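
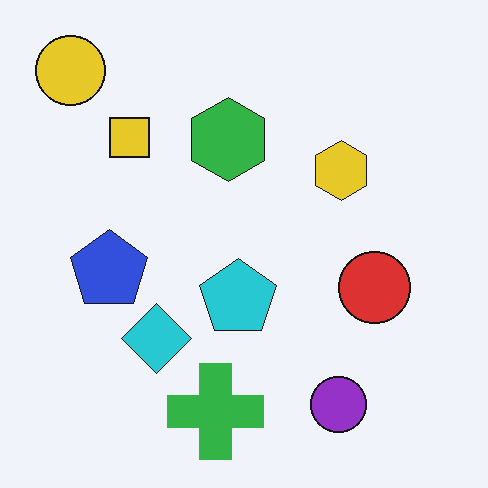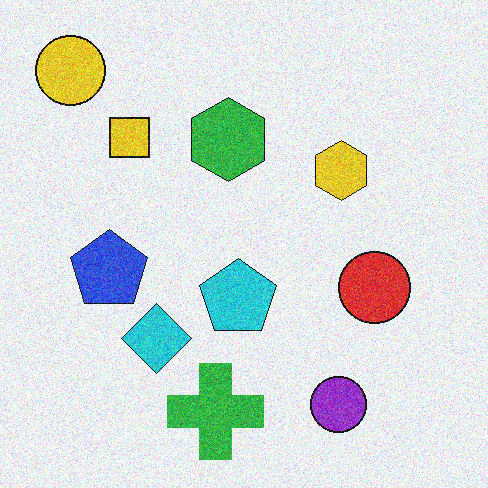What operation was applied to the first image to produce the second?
The image was degraded with visible gaussian noise.

Random speckle covers the whole image, including the flat background.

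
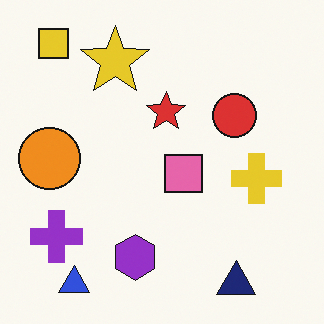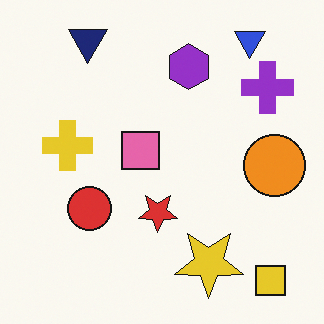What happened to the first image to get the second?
Rotated 180°.

The yellow square sits in the top-left of the first image and the bottom-right of the second — consistent with a whole-image 180° rotation.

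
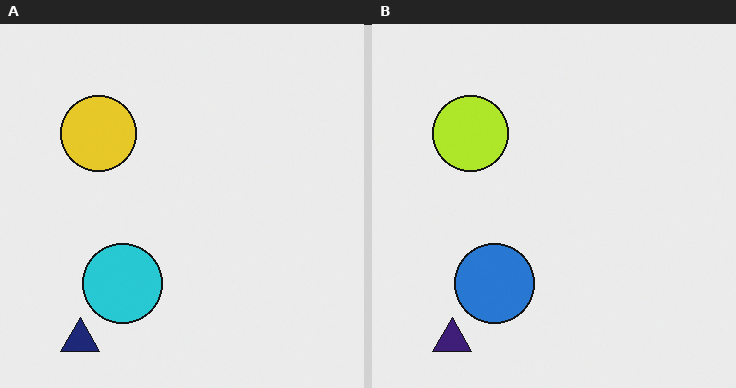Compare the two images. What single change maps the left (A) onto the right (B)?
The image was hue-shifted by a small amount.

Every shape's color has rotated by the same amount around the hue wheel — a uniform hue shift.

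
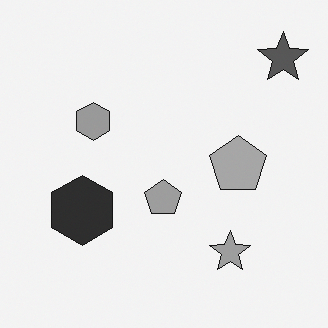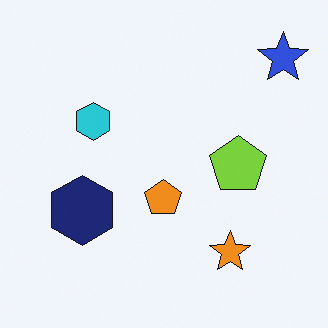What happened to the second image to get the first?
It was converted to grayscale.

All color is removed — every shape is now a shade of grey.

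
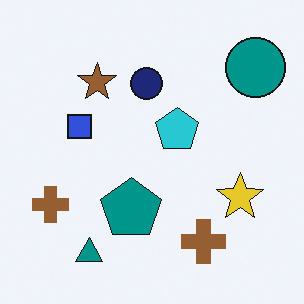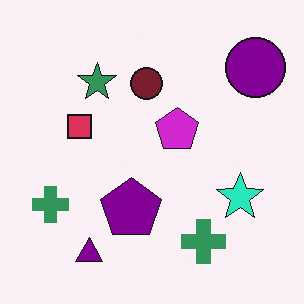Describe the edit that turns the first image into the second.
The second image is the first hue-shifted noticeably.

Every shape's color has rotated by the same amount around the hue wheel — a uniform hue shift.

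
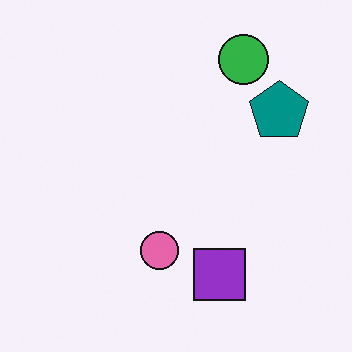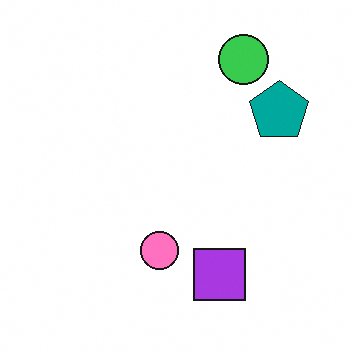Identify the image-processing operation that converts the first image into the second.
Brightened a little.

Every pixel — background and shapes alike — is uniformly brightened.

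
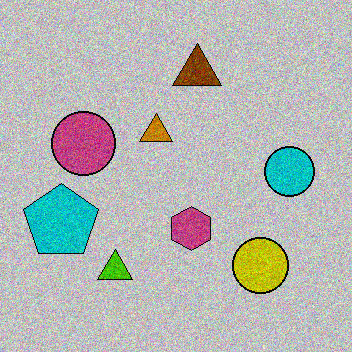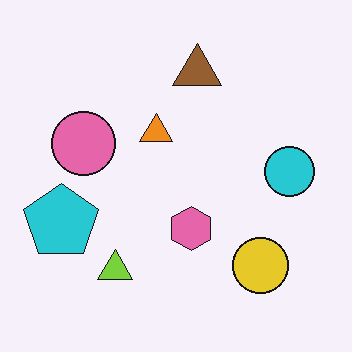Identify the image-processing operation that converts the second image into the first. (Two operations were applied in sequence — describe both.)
It was aggressively posterized, then degraded with visible gaussian noise.

Each flat color has snapped to a coarser quantized level — most visibly, the near-white background has dropped to a flat grey. Random speckle covers the whole image, including the flat background.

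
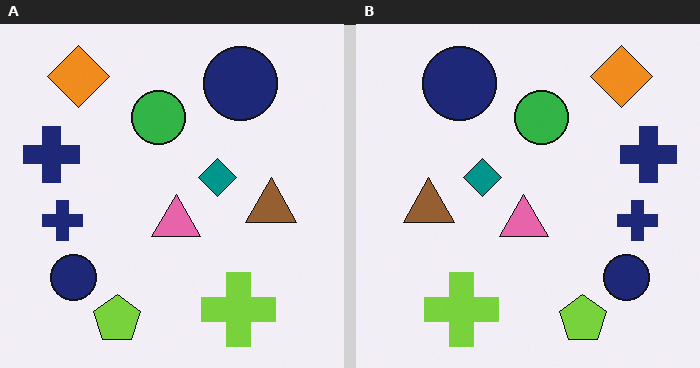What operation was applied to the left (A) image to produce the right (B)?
This is the original image flipped horizontally (left ↔ right).

The brown triangle is in the right of the left (A) image and the left of the right (B) — shapes on opposite sides of the vertical midline have swapped in a mirror flip.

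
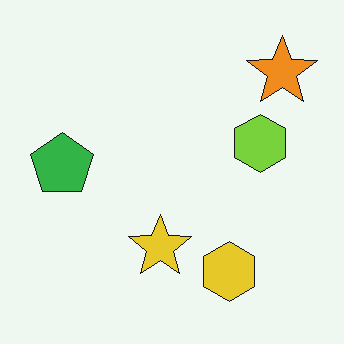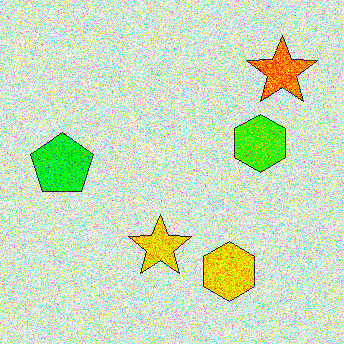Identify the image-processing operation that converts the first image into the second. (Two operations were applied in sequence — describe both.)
This is the original image degraded with strong gaussian noise, then made much more vivid (saturation change).

Random speckle covers the whole image, including the flat background. All colors are more vivid — a global saturation change.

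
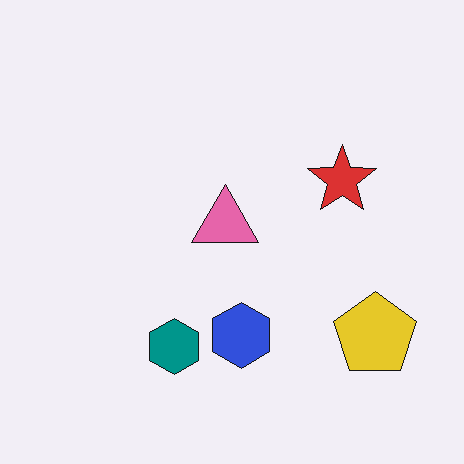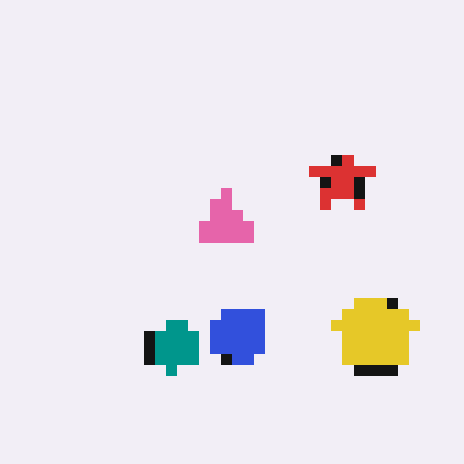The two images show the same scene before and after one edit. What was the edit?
The transformation is: coarsely pixelated.

Shapes are reduced to large square blocks; fine edges and outlines are lost — a downscale-then-upscale (mosaic) effect.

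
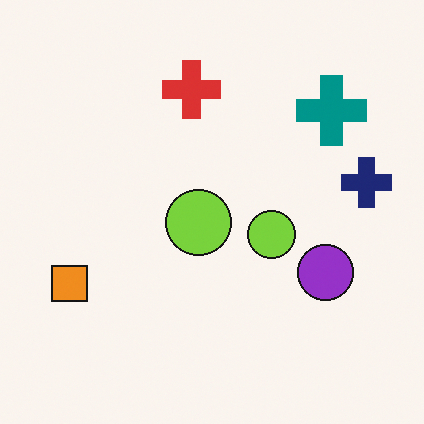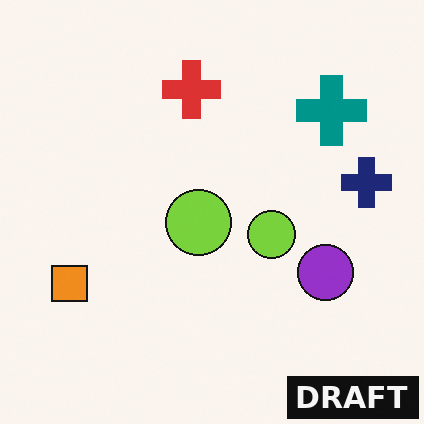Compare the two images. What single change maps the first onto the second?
The second image is the first watermarked with the text "DRAFT" in the lower-right corner.

A dark label reading "DRAFT" appears in the lower-right corner.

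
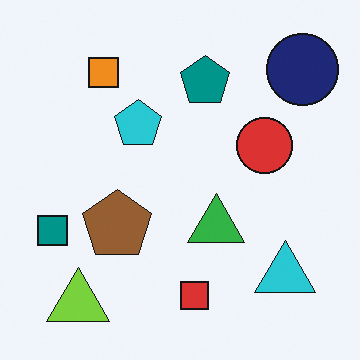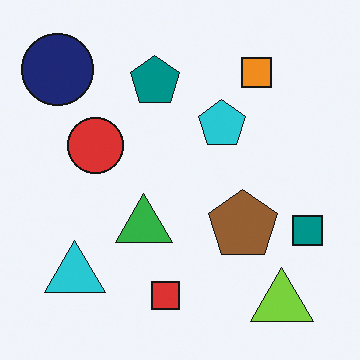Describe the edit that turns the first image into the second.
The image was flipped horizontally (left ↔ right).

The teal square is in the left of the first image and the right of the second — shapes on opposite sides of the vertical midline have swapped in a mirror flip.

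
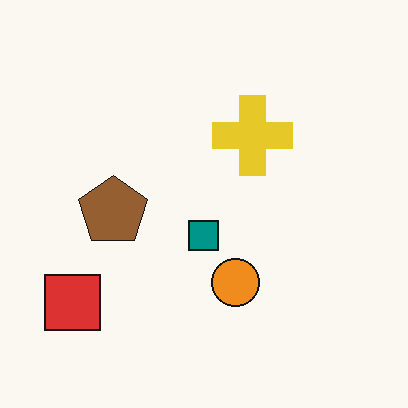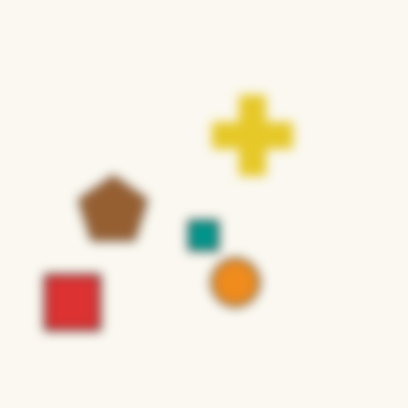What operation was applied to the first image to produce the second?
This is the original image heavily blurred.

Shape edges and outlines are uniformly softened across the whole image.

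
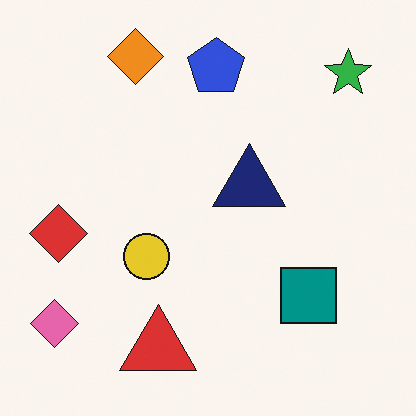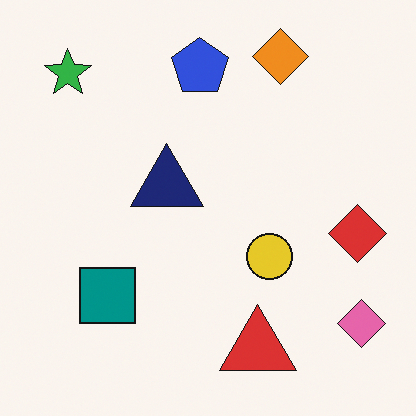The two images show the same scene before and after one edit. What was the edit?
Flipped horizontally (left ↔ right).

The pink diamond is in the bottom-left of the first image and the bottom-right of the second — shapes on opposite sides of the vertical midline have swapped in a mirror flip.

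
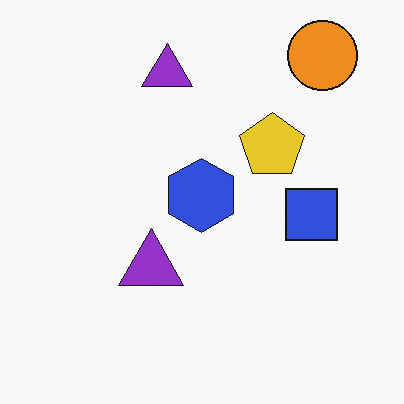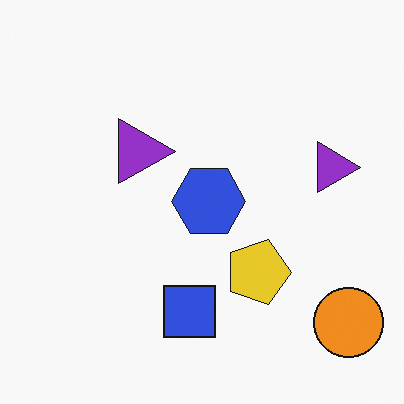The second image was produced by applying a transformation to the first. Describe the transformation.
The second image is the first rotated 90° clockwise.

The orange circle sits in the top-right of the first image and the bottom-right of the second — consistent with a whole-image 90° clockwise rotation.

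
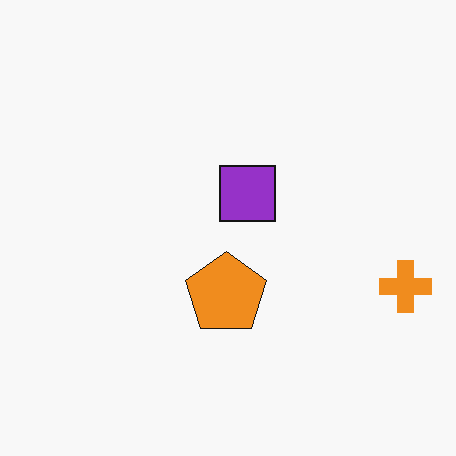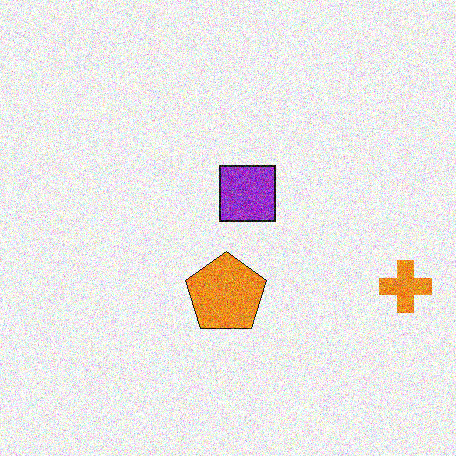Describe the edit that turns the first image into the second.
Degraded with heavy additive noise.

Random speckle covers the whole image, including the flat background.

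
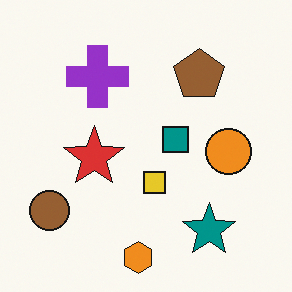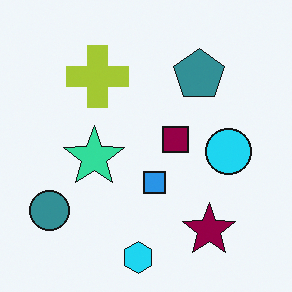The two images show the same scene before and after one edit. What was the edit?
The image was hue-shifted through roughly half the color wheel.

Every shape's color has rotated by the same amount around the hue wheel — a uniform hue shift.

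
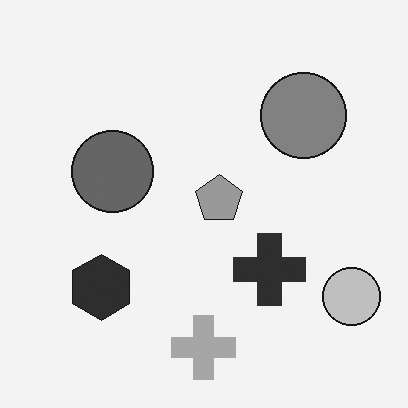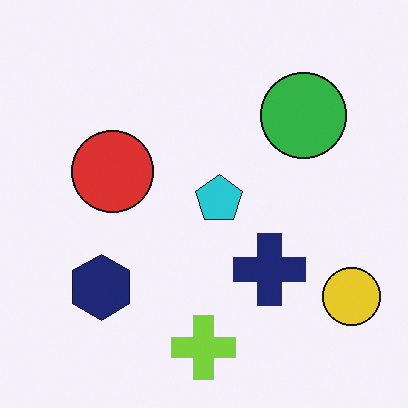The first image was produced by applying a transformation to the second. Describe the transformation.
The image was converted to grayscale.

All color is removed — every shape is now a shade of grey.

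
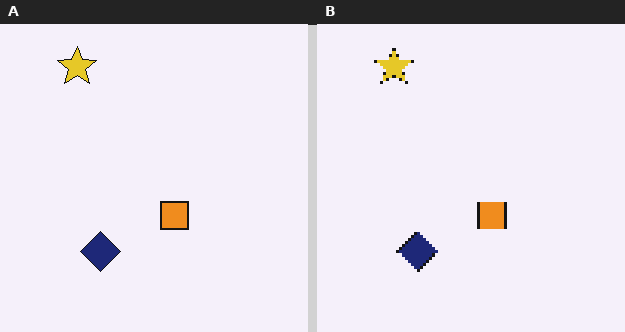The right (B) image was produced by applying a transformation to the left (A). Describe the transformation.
The transformation is: mildly pixelated.

Shapes are reduced to large square blocks; fine edges and outlines are lost — a downscale-then-upscale (mosaic) effect.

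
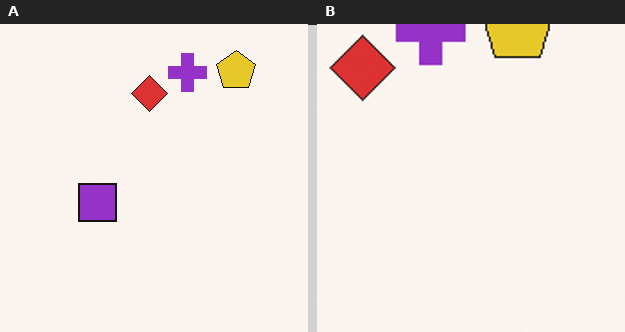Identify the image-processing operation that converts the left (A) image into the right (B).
Cropped to a noticeably smaller region and rescaled.

The visible shapes are larger and the field of view is narrower; shapes near the original edges may be partly or wholly outside the frame — a crop-and-rescale.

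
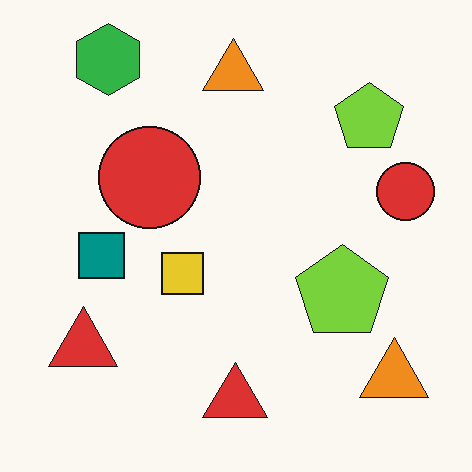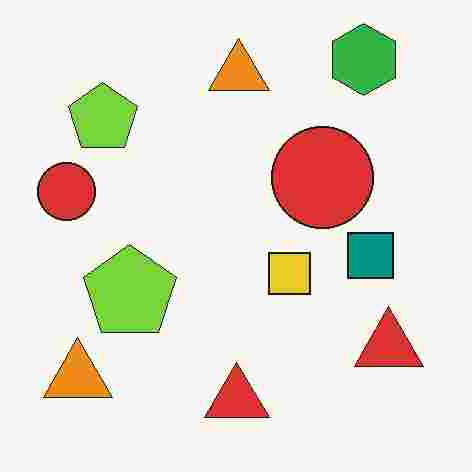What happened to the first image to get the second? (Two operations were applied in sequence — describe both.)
It was heavily JPEG-compressed with obvious blocking artifacts, then flipped horizontally (left ↔ right).

Blocky 8×8 compression artifacts appear around shape edges and the flat background shows ringing — characteristic JPEG degradation. The teal square is in the left of the first image and the right of the second — shapes on opposite sides of the vertical midline have swapped in a mirror flip.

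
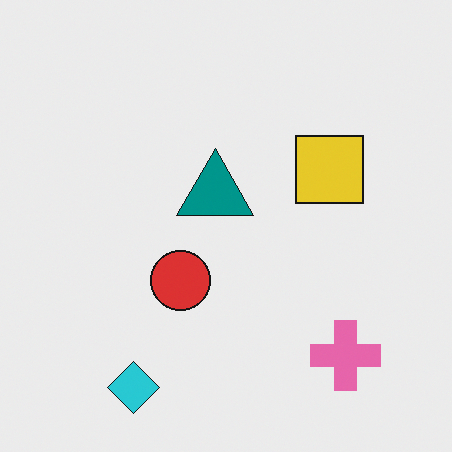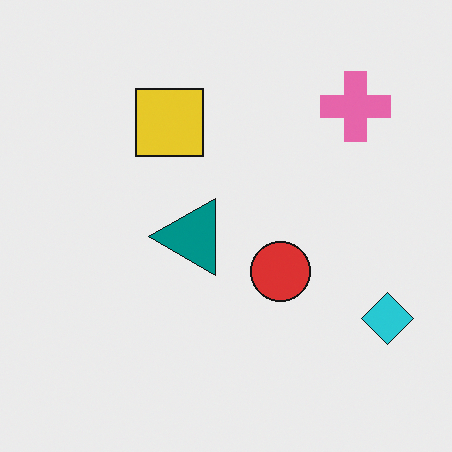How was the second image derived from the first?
The second image is the first rotated 90° counter-clockwise.

The cyan diamond sits in the bottom-left of the first image and the bottom-right of the second — consistent with a whole-image 90° counter-clockwise rotation.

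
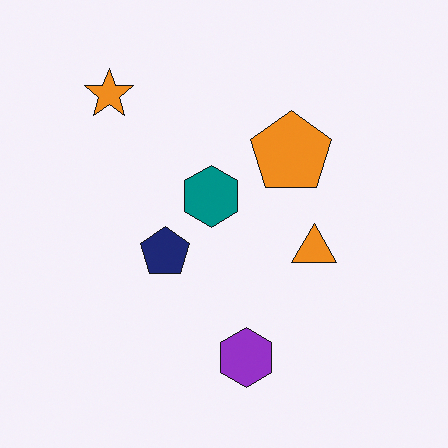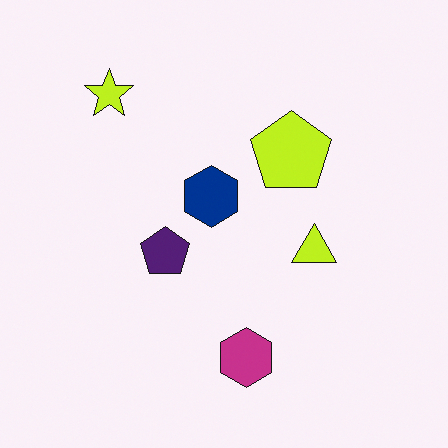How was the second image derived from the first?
The second image is the first hue-shifted slightly.

Every shape's color has rotated by the same amount around the hue wheel — a uniform hue shift.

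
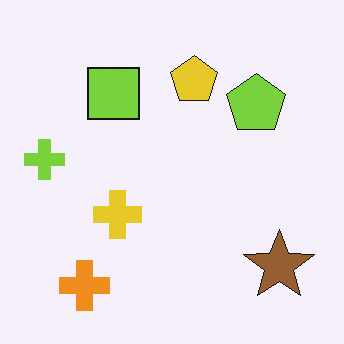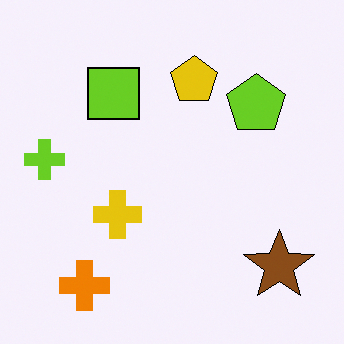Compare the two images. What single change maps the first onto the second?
The second image is the first given slightly increased contrast.

Tones are pushed away from mid-grey across the whole image — a global contrast change.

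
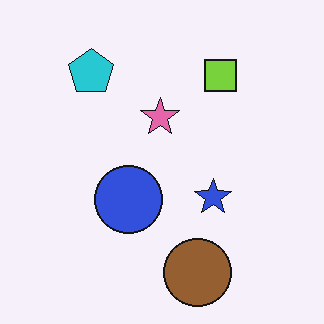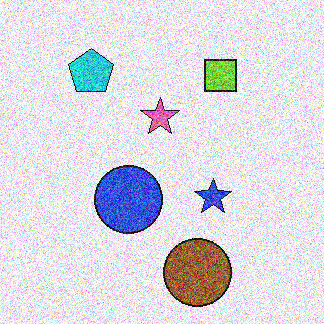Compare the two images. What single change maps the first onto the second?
The second image is the first degraded with a thick layer of grain.

Random speckle covers the whole image, including the flat background.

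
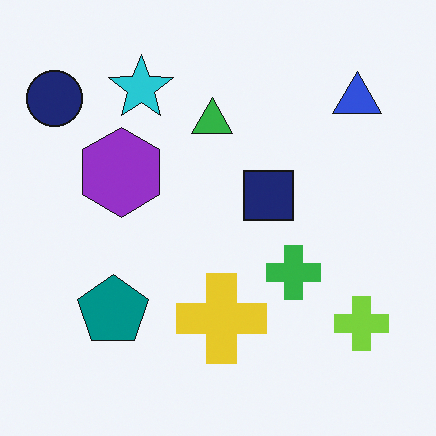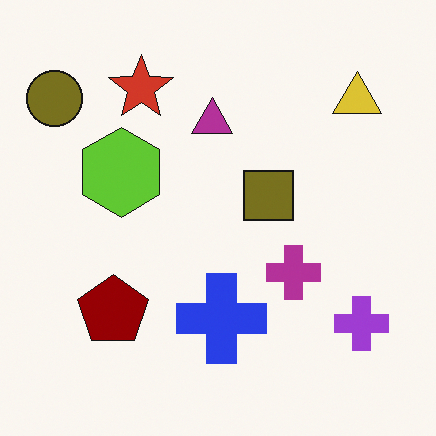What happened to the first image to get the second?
The image was hue-shifted through roughly half the color wheel.

Every shape's color has rotated by the same amount around the hue wheel — a uniform hue shift.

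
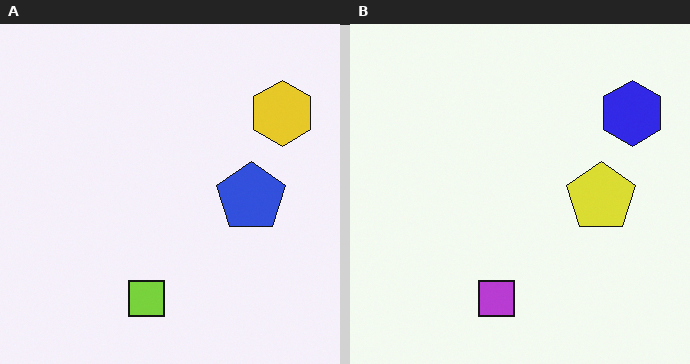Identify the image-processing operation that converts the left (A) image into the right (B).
The right (B) image is the left (A) hue-shifted through roughly half the color wheel.

Every shape's color has rotated by the same amount around the hue wheel — a uniform hue shift.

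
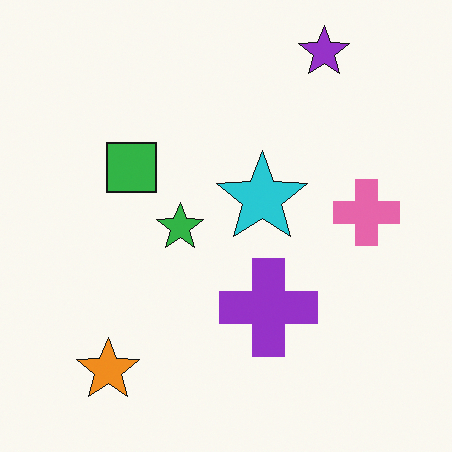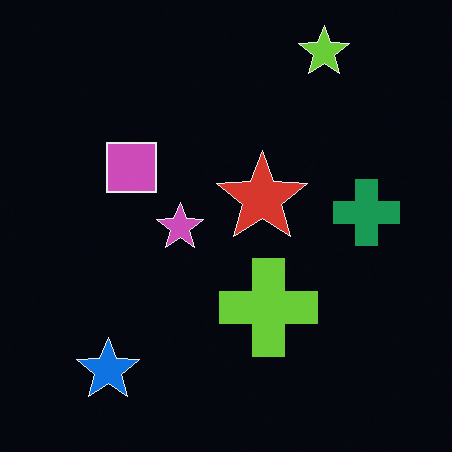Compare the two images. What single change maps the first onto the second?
It was color-inverted (negative).

The light background has become dark and every shape's color is its complement — a photographic negative.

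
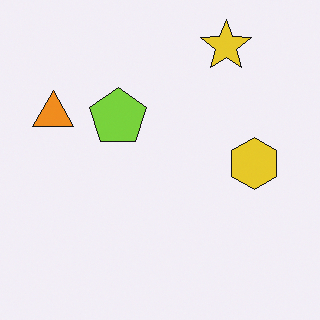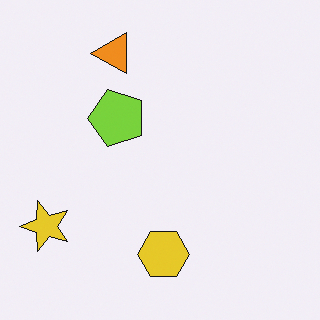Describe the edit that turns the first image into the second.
It was transposed (reflected across the top-left ↔ bottom-right diagonal).

Shapes have swapped their row and column positions — what was in the top-right is now in the bottom-left — a diagonal reflection.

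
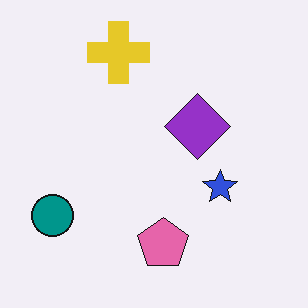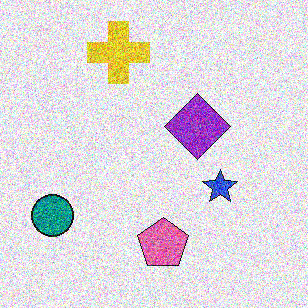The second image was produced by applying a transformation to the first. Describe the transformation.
The transformation is: degraded with strong gaussian noise.

Random speckle covers the whole image, including the flat background.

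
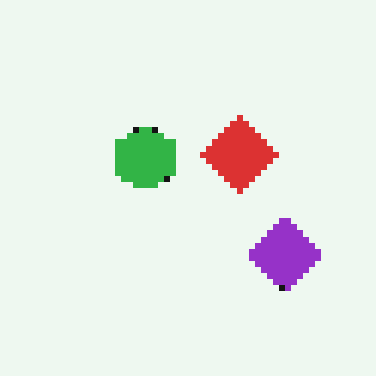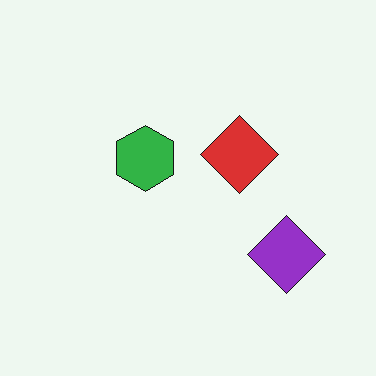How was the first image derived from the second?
The transformation is: pixelated into visible square blocks.

Shapes are reduced to large square blocks; fine edges and outlines are lost — a downscale-then-upscale (mosaic) effect.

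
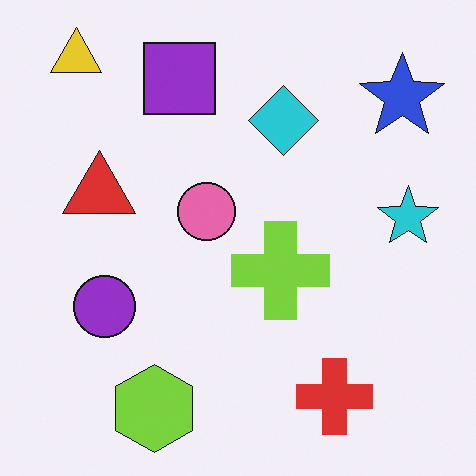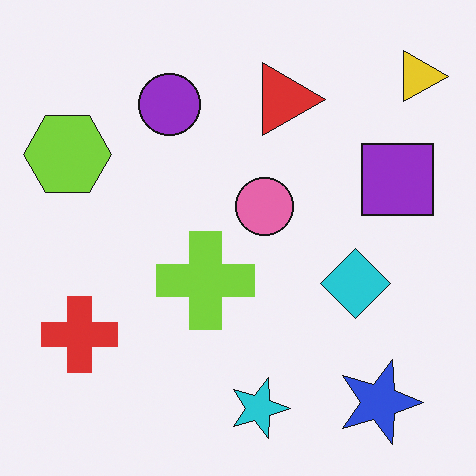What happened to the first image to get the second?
The second image is the first rotated 90° clockwise.

The yellow triangle sits in the top-left of the first image and the top-right of the second — consistent with a whole-image 90° clockwise rotation.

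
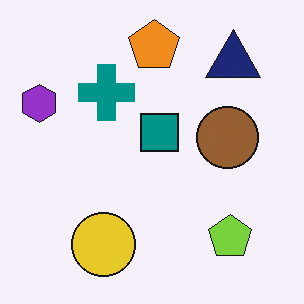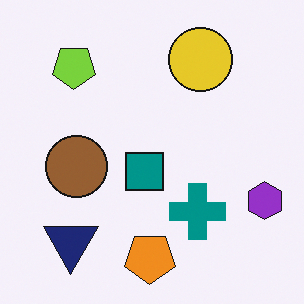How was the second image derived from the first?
The transformation is: rotated 180°.

The purple hexagon sits in the left of the first image and the right of the second — consistent with a whole-image 180° rotation.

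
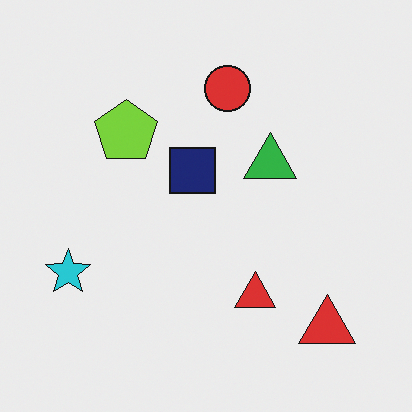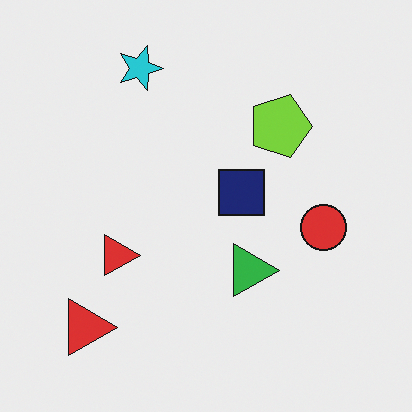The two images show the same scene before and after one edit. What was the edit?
The image was rotated 90° clockwise.

The cyan star sits in the left of the first image and the top of the second — consistent with a whole-image 90° clockwise rotation.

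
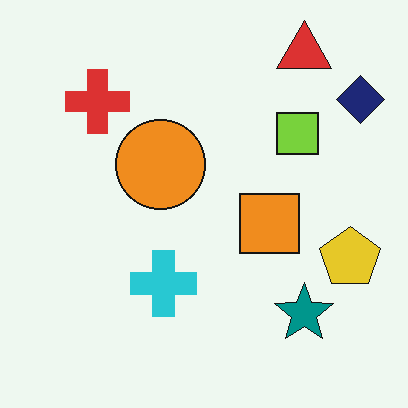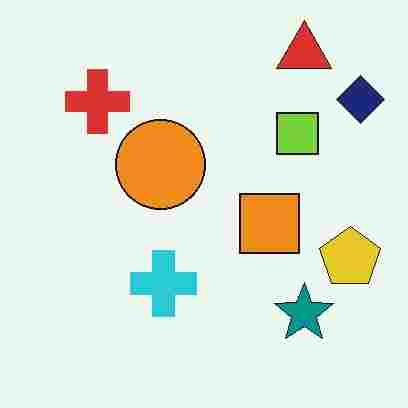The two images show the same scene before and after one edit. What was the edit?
The second image is the first heavily JPEG-compressed with obvious blocking artifacts.

Blocky 8×8 compression artifacts appear around shape edges and the flat background shows ringing — characteristic JPEG degradation.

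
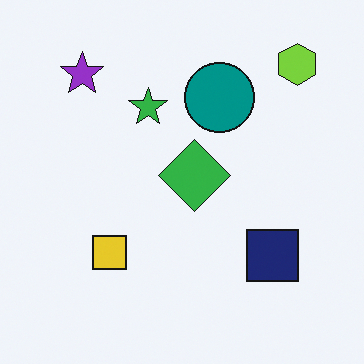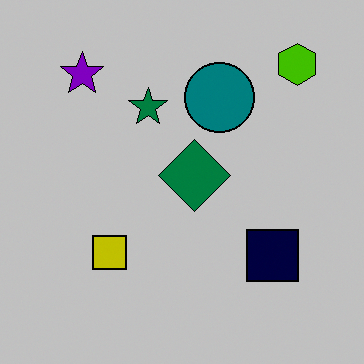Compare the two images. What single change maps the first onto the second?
It was heavily posterized to just a handful of flat colors.

Each flat color has snapped to a coarser quantized level — most visibly, the near-white background has dropped to a flat grey.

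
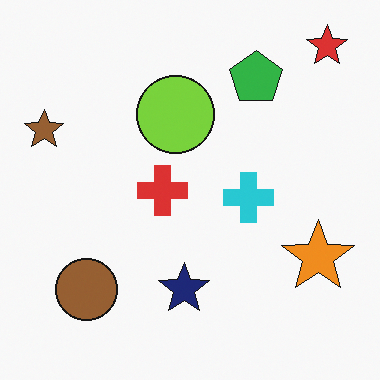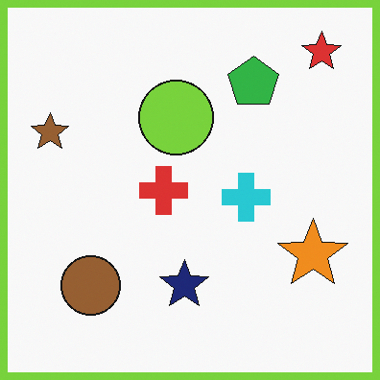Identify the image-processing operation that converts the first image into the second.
It was framed with a lime border.

A solid lime frame runs around the edge of the second image, with the content slightly shrunk inside it.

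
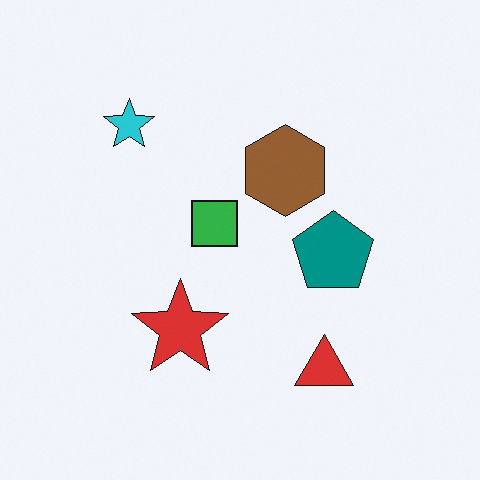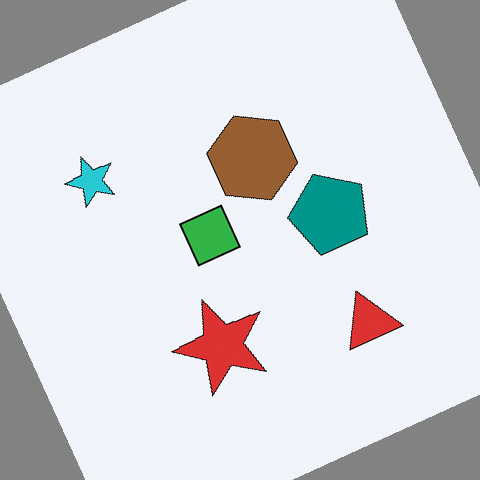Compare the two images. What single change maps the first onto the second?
This is the original image rotated counter-clockwise by a clearly visible amount.

Every shape is tilted by the same angle and the image corners show triangular fill wedges — a whole-image rotation by a non-right angle.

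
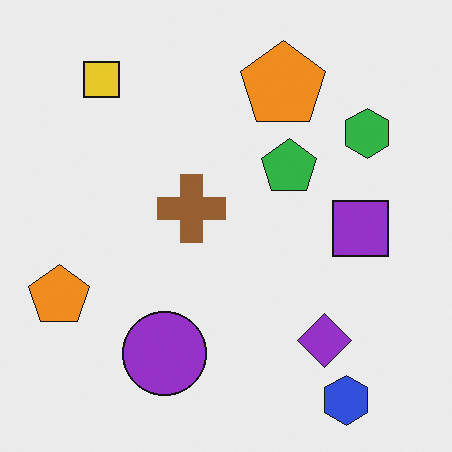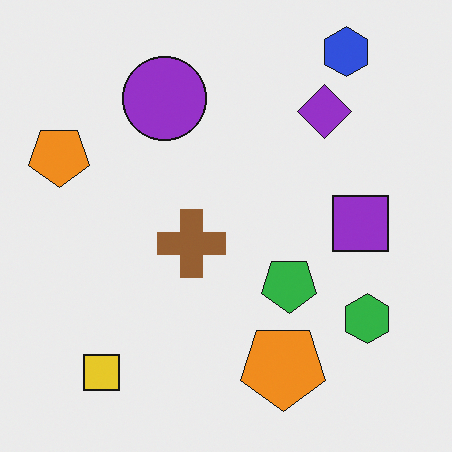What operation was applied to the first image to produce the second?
It was flipped vertically (top ↔ bottom).

The blue hexagon is in the bottom-right of the first image and the top-right of the second — shapes on opposite sides of the horizontal midline have swapped in a mirror flip.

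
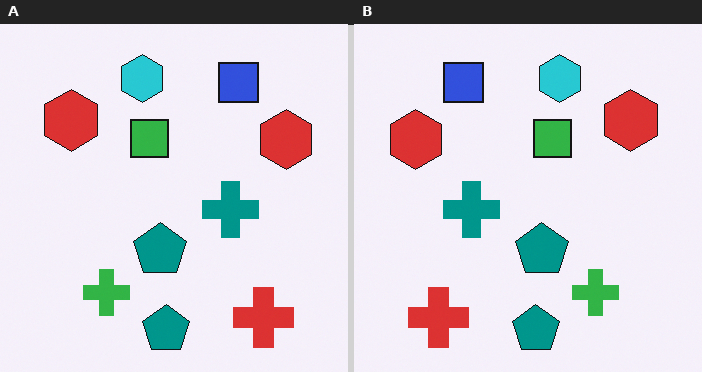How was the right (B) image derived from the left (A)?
The transformation is: flipped horizontally (left ↔ right).

The red cross is in the bottom-right of the left (A) image and the bottom-left of the right (B) — shapes on opposite sides of the vertical midline have swapped in a mirror flip.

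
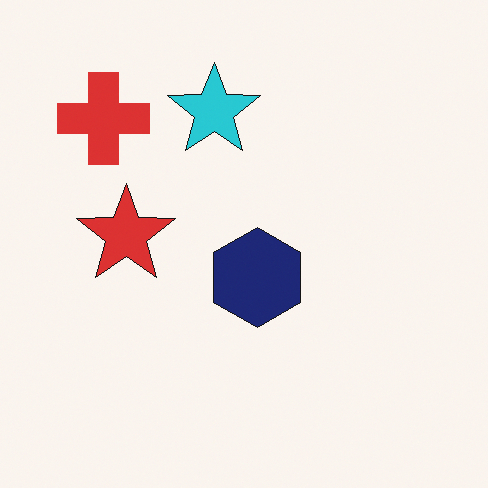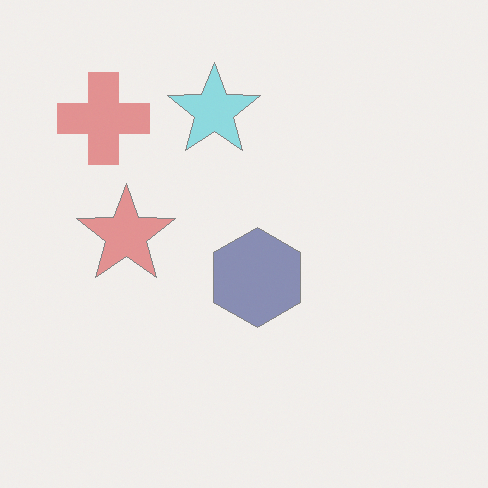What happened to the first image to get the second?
It was washed out (contrast reduced).

Tones are pushed toward mid-grey across the whole image — a global contrast change.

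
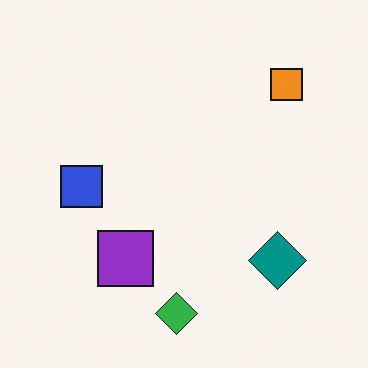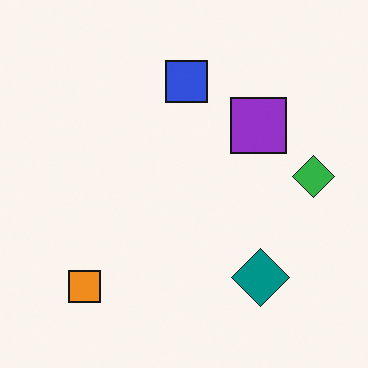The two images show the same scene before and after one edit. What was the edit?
The second image is the first transposed (reflected across the top-left ↔ bottom-right diagonal).

Shapes have swapped their row and column positions — what was in the top-right is now in the bottom-left — a diagonal reflection.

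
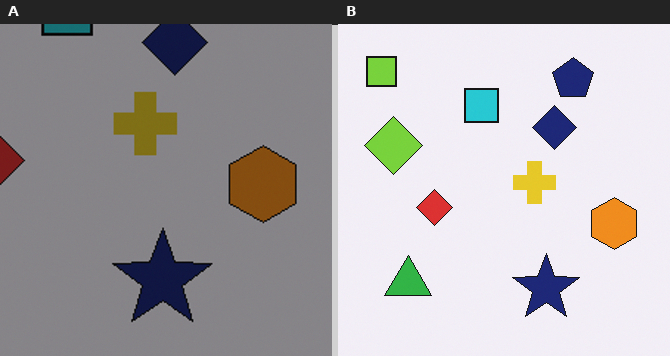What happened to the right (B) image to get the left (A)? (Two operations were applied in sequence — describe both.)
Noticeably darkened, then cropped slightly and scaled back up.

Every pixel — background and shapes alike — is uniformly darkened. The visible shapes are larger and the field of view is narrower; shapes near the original edges may be partly or wholly outside the frame — a crop-and-rescale.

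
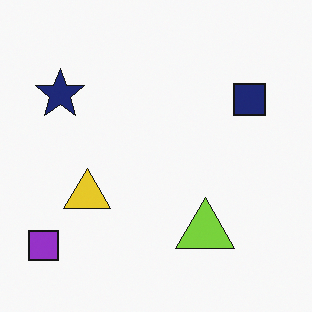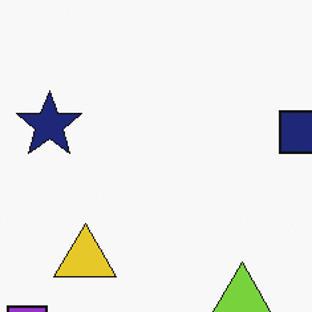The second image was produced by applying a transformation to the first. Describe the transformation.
Cropped to a modestly smaller region and rescaled.

The visible shapes are larger and the field of view is narrower; shapes near the original edges may be partly or wholly outside the frame — a crop-and-rescale.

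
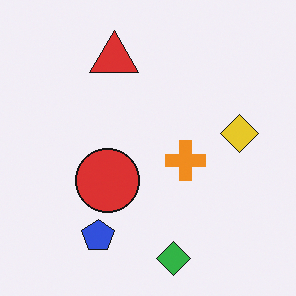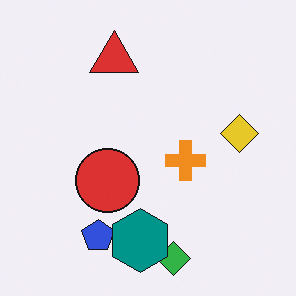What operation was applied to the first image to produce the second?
The second image is the first overlaid with an additional teal hexagon.

A teal hexagon appears in the second image that is absent from the first.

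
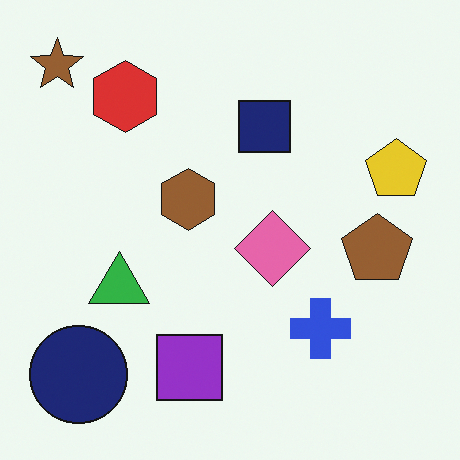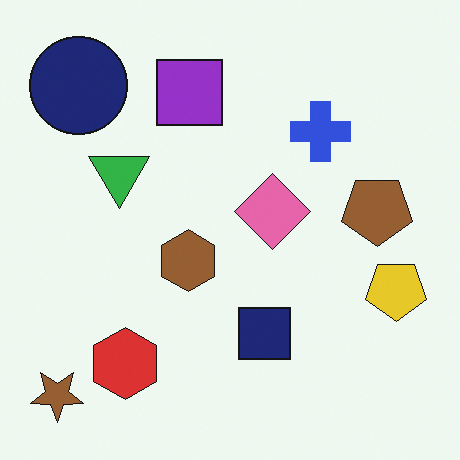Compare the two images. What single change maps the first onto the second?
It was flipped vertically (top ↔ bottom).

The brown star is in the top-left of the first image and the bottom-left of the second — shapes on opposite sides of the horizontal midline have swapped in a mirror flip.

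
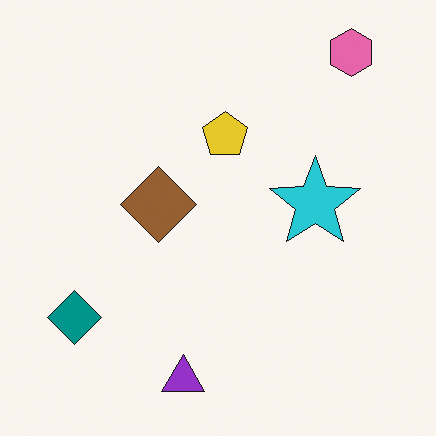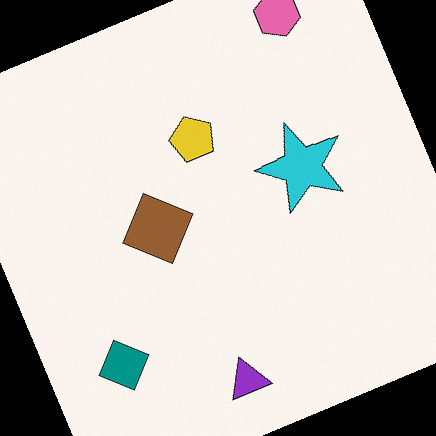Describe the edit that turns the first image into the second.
It was rotated counter-clockwise by a moderate amount.

Every shape is tilted by the same angle and the image corners show triangular fill wedges — a whole-image rotation by a non-right angle.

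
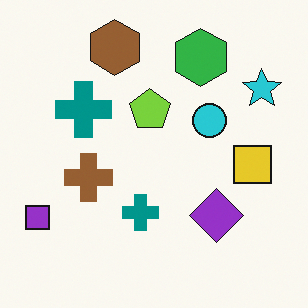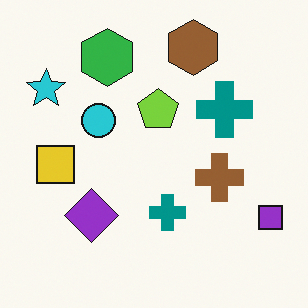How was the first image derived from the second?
This is the original image flipped horizontally (left ↔ right).

The purple square is in the bottom-right of the second image and the bottom-left of the first — shapes on opposite sides of the vertical midline have swapped in a mirror flip.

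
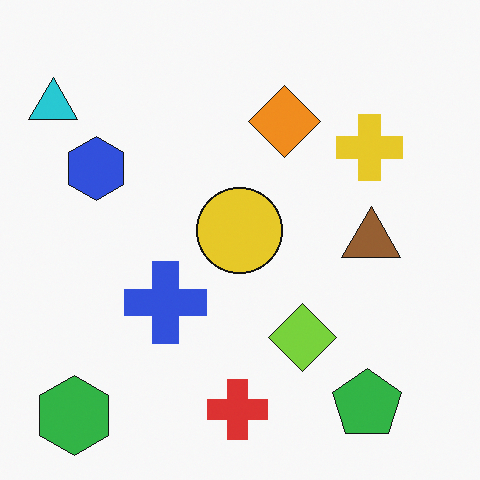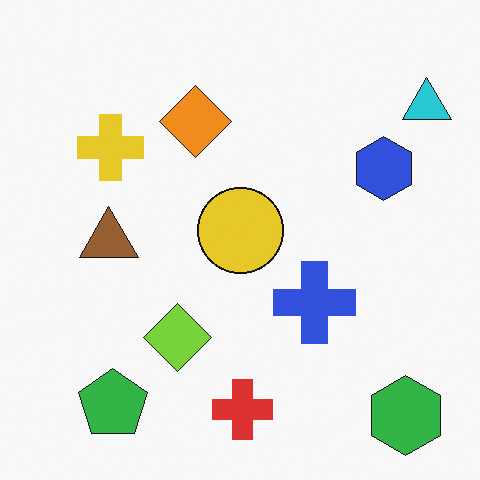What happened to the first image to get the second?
Flipped horizontally (left ↔ right).

The cyan triangle is in the top-left of the first image and the top-right of the second — shapes on opposite sides of the vertical midline have swapped in a mirror flip.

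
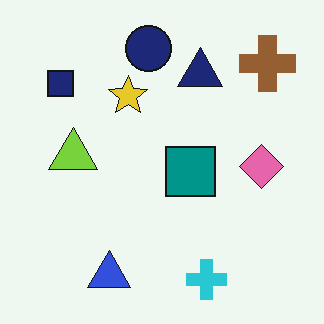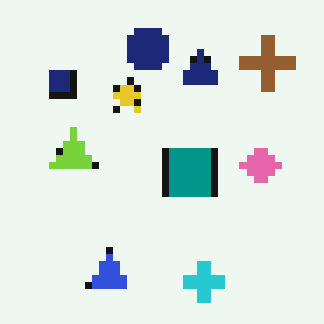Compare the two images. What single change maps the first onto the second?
Pixelated into visible square blocks.

Shapes are reduced to large square blocks; fine edges and outlines are lost — a downscale-then-upscale (mosaic) effect.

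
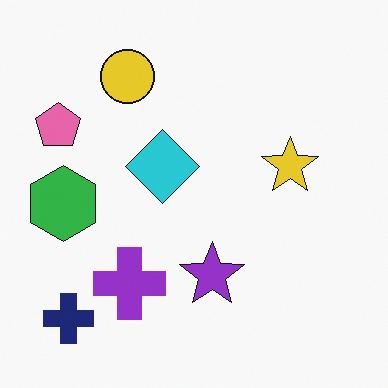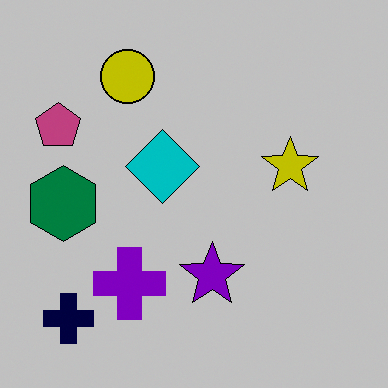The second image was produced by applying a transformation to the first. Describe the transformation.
The image was heavily posterized to just a handful of flat colors.

Each flat color has snapped to a coarser quantized level — most visibly, the near-white background has dropped to a flat grey.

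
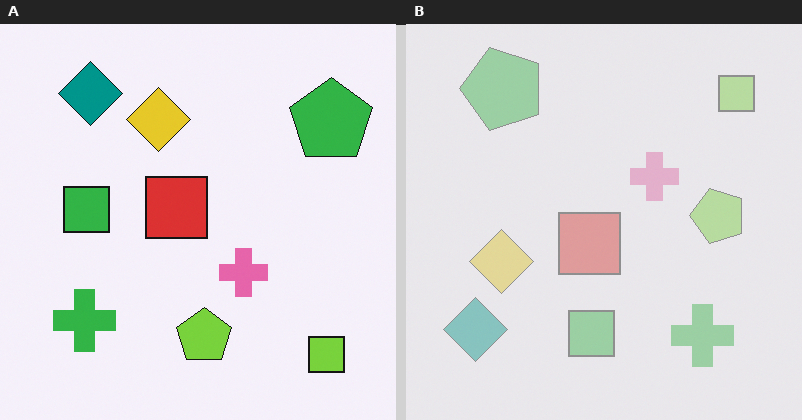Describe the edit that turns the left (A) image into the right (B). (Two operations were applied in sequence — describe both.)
It was washed out (contrast reduced), then rotated 90° counter-clockwise.

Tones are pushed toward mid-grey across the whole image — a global contrast change. The lime square sits in the bottom-right of the left (A) image and the top-right of the right (B) — consistent with a whole-image 90° counter-clockwise rotation.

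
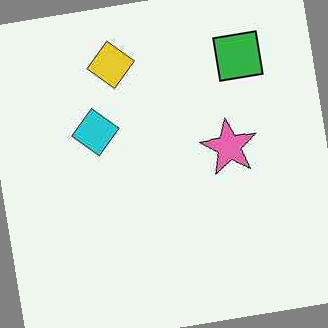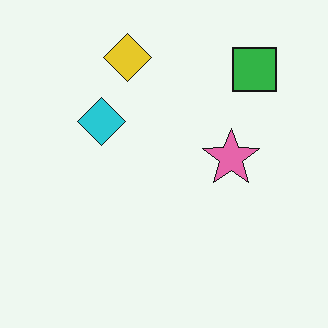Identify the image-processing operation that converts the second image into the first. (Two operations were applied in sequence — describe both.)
The transformation is: given moderate JPEG compression, then rotated counter-clockwise by a few degrees.

Blocky 8×8 compression artifacts appear around shape edges and the flat background shows ringing — characteristic JPEG degradation. Every shape is tilted by the same angle and the image corners show triangular fill wedges — a whole-image rotation by a non-right angle.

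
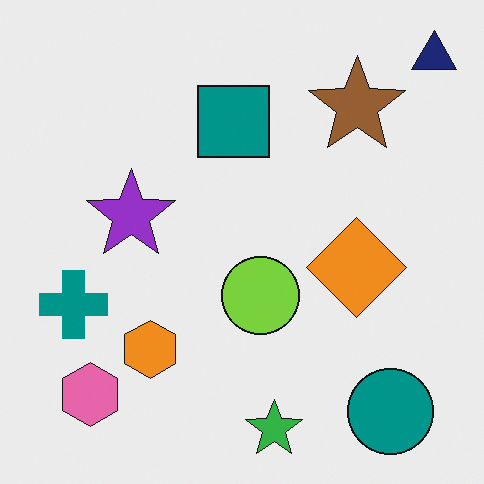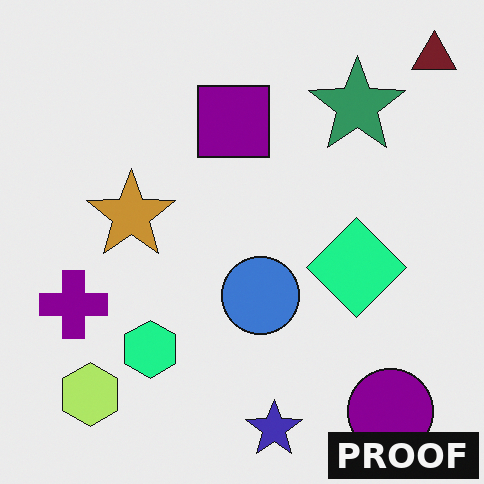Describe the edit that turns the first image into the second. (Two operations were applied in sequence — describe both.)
It was hue-shifted through roughly a third of the color wheel, then watermarked with the text "PROOF" in the lower-right corner.

Every shape's color has rotated by the same amount around the hue wheel — a uniform hue shift. A dark label reading "PROOF" appears in the lower-right corner.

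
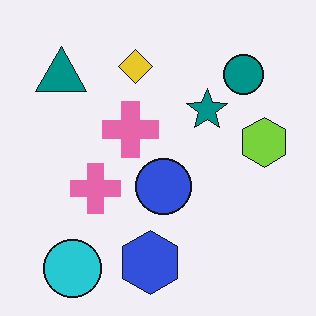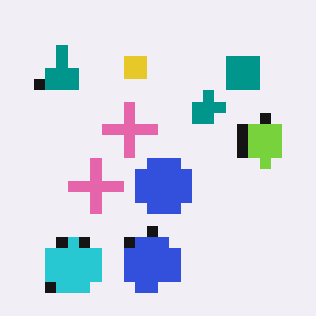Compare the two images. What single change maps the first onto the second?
It was coarsely pixelated.

Shapes are reduced to large square blocks; fine edges and outlines are lost — a downscale-then-upscale (mosaic) effect.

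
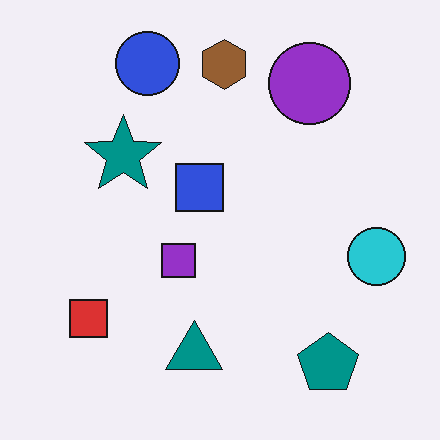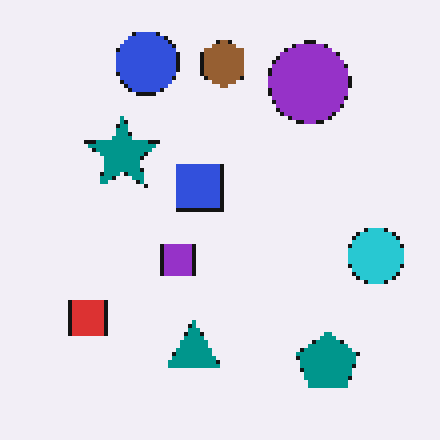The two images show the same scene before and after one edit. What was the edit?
The transformation is: mildly pixelated.

Shapes are reduced to large square blocks; fine edges and outlines are lost — a downscale-then-upscale (mosaic) effect.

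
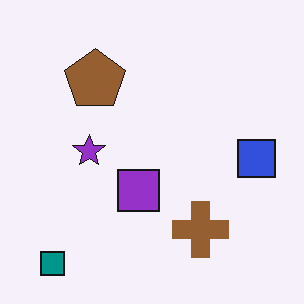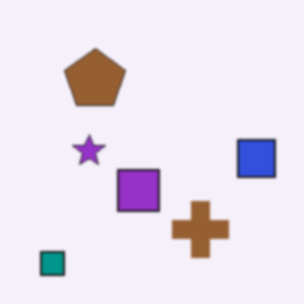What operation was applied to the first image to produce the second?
The image was slightly softened.

Shape edges and outlines are uniformly softened across the whole image.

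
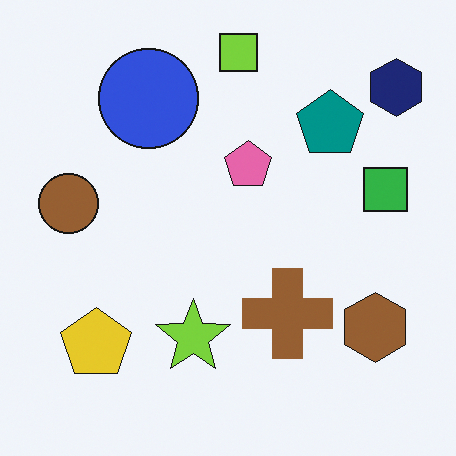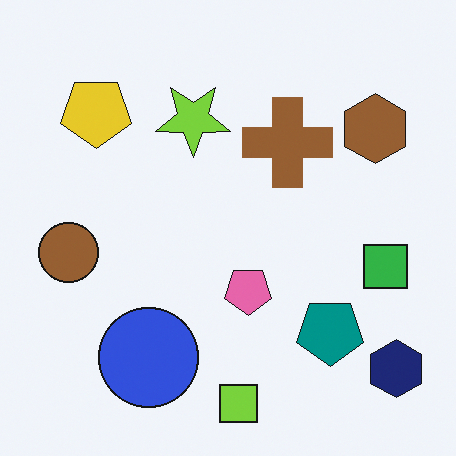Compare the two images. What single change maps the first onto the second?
Flipped vertically (top ↔ bottom).

The lime square is in the top of the first image and the bottom of the second — shapes on opposite sides of the horizontal midline have swapped in a mirror flip.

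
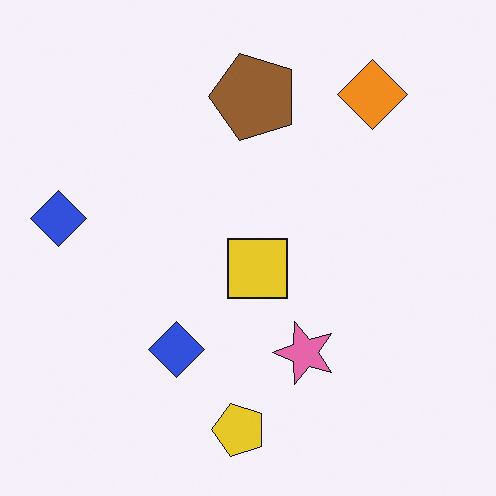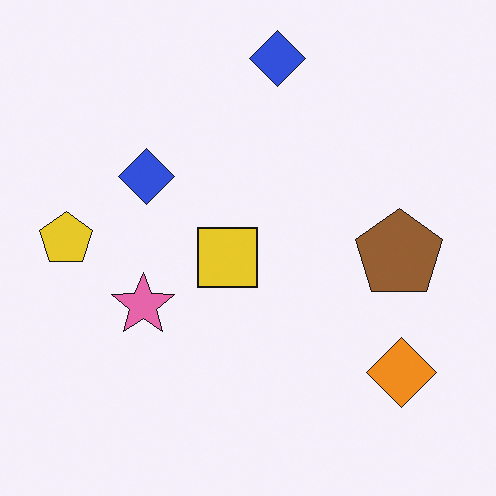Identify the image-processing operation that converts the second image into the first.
This is the original image rotated 90° counter-clockwise.

The orange diamond sits in the bottom-right of the second image and the top-right of the first — consistent with a whole-image 90° counter-clockwise rotation.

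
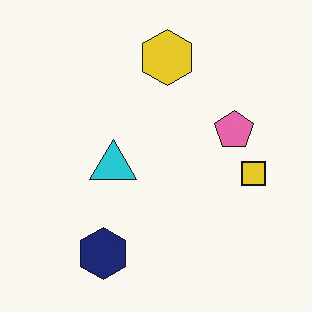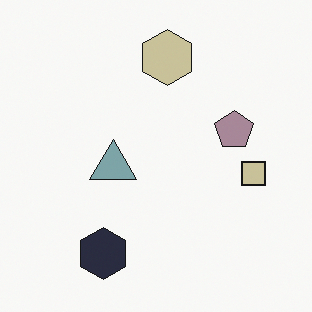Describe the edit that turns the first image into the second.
This is the original image heavily desaturated.

All colors are more muted and greyish — a global saturation change.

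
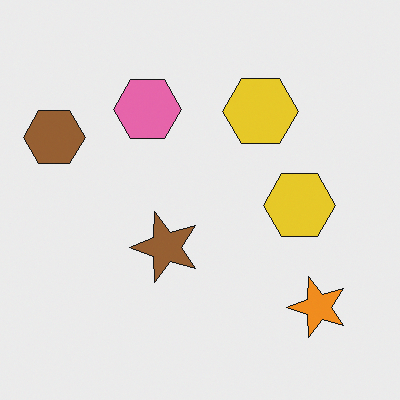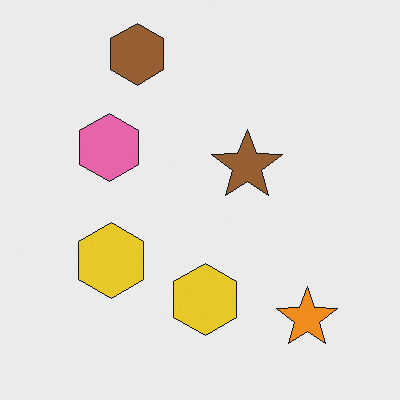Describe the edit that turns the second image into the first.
This is the original image transposed (reflected across the top-left ↔ bottom-right diagonal).

Shapes have swapped their row and column positions — what was in the top-right is now in the bottom-left — a diagonal reflection.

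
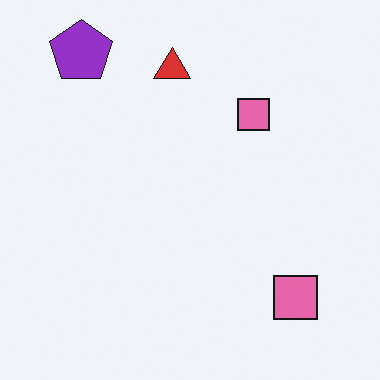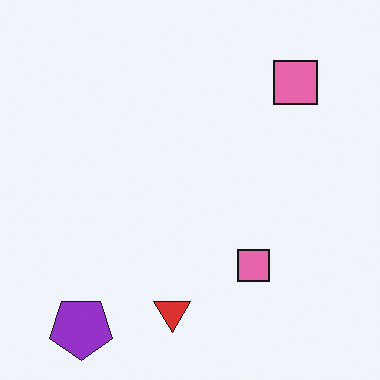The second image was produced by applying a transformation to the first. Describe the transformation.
The image was flipped vertically (top ↔ bottom).

The purple pentagon is in the top-left of the first image and the bottom-left of the second — shapes on opposite sides of the horizontal midline have swapped in a mirror flip.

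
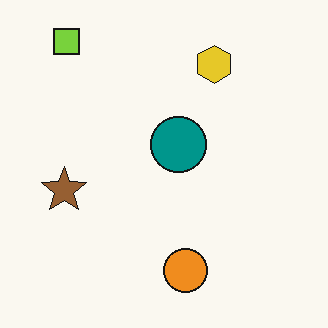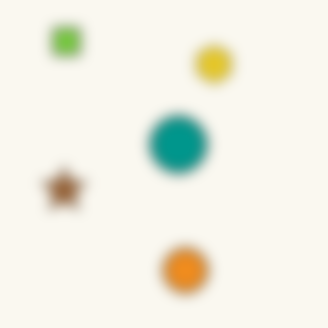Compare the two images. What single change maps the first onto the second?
This is the original image strongly gaussian-blurred.

Shape edges and outlines are uniformly softened across the whole image.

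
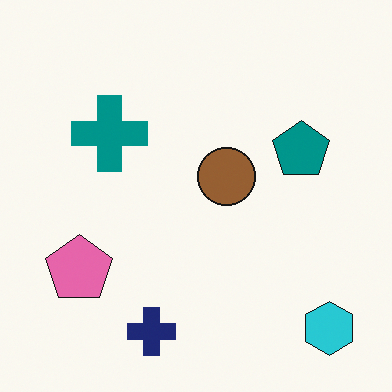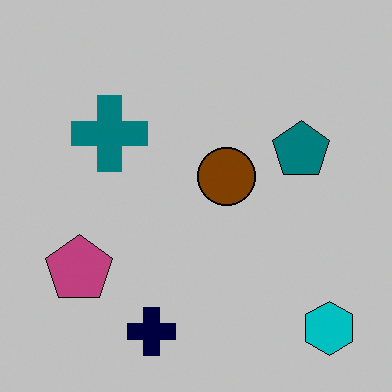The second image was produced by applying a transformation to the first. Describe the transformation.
The second image is the first heavily posterized to just a handful of flat colors.

Each flat color has snapped to a coarser quantized level — most visibly, the near-white background has dropped to a flat grey.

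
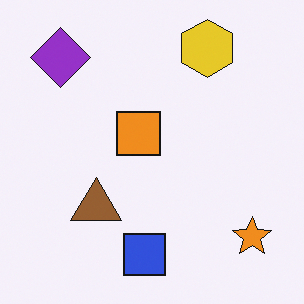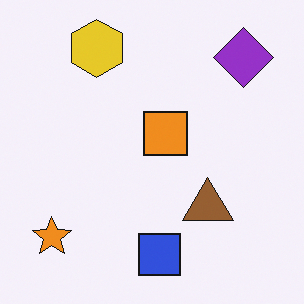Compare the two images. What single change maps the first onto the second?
Flipped horizontally (left ↔ right).

The orange star is in the bottom-right of the first image and the bottom-left of the second — shapes on opposite sides of the vertical midline have swapped in a mirror flip.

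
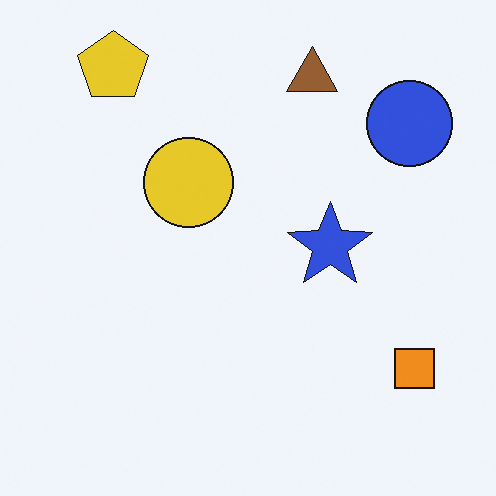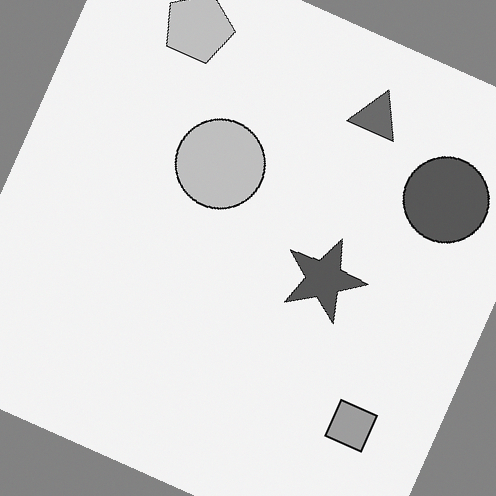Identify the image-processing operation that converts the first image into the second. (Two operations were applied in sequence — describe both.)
This is the original image converted to grayscale, then rotated clockwise by a clearly visible amount.

All color is removed — every shape is now a shade of grey. Every shape is tilted by the same angle and the image corners show triangular fill wedges — a whole-image rotation by a non-right angle.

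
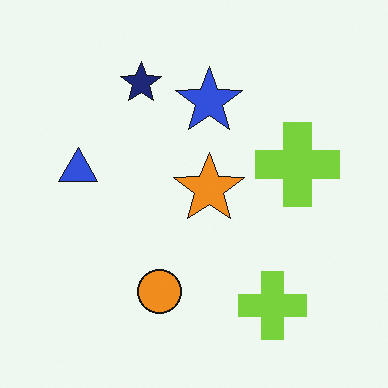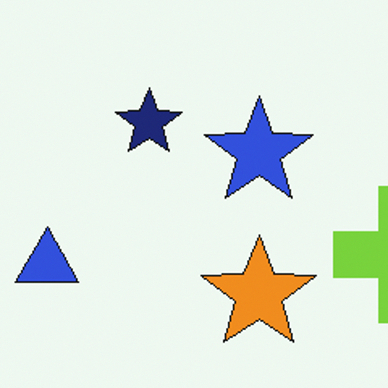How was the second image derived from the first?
Cropped tightly and scaled back up.

The visible shapes are larger and the field of view is narrower; shapes near the original edges may be partly or wholly outside the frame — a crop-and-rescale.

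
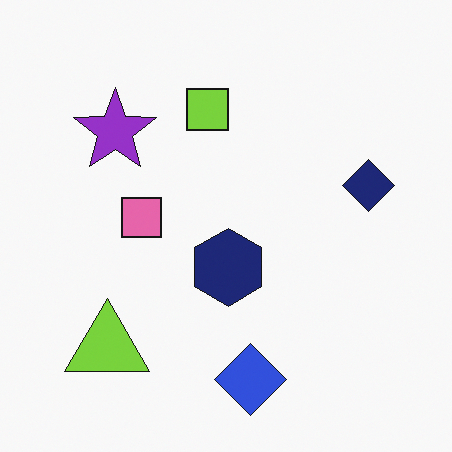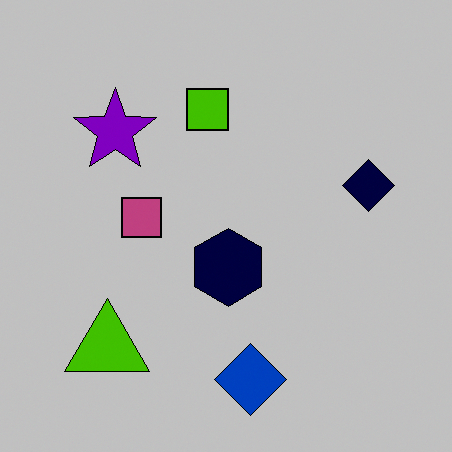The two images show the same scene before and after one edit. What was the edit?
The image was heavily posterized to just a handful of flat colors.

Each flat color has snapped to a coarser quantized level — most visibly, the near-white background has dropped to a flat grey.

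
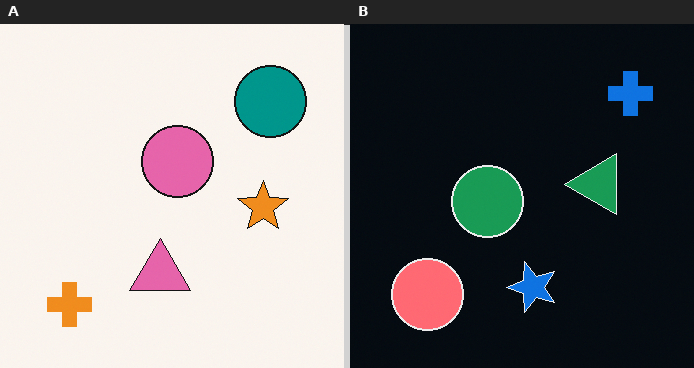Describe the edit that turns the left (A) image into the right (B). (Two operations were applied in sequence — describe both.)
The image was color-inverted (negative), then transposed (reflected across the top-left ↔ bottom-right diagonal).

The light background has become dark and every shape's color is its complement — a photographic negative. Shapes have swapped their row and column positions — what was in the top-right is now in the bottom-left — a diagonal reflection.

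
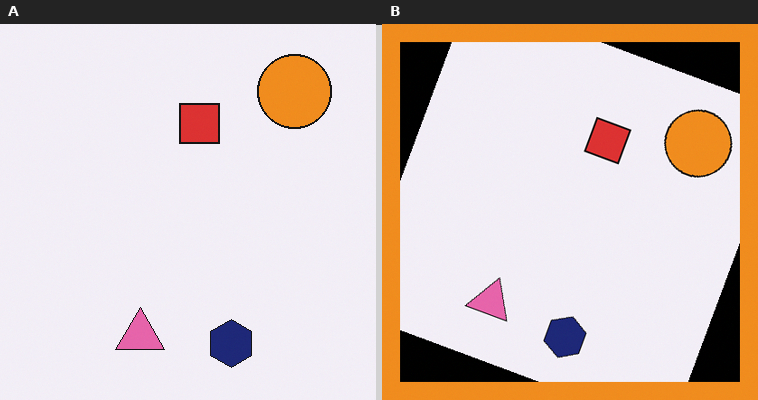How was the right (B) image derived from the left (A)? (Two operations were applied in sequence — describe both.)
The right (B) image is the left (A) rotated clockwise by a clearly visible amount, then framed with a orange border.

Every shape is tilted by the same angle and the image corners show triangular fill wedges — a whole-image rotation by a non-right angle. A solid orange frame runs around the edge of the right (B) image, with the content slightly shrunk inside it.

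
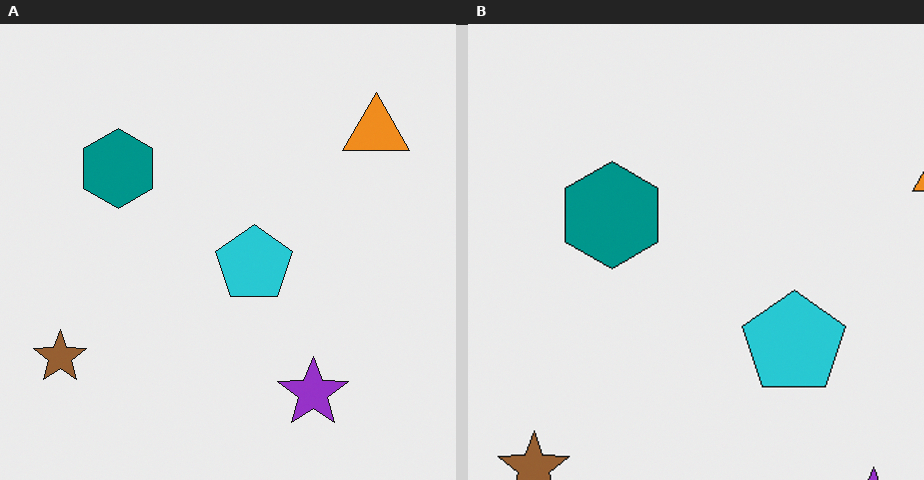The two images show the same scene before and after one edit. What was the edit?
Cropped slightly and scaled back up.

The visible shapes are larger and the field of view is narrower; shapes near the original edges may be partly or wholly outside the frame — a crop-and-rescale.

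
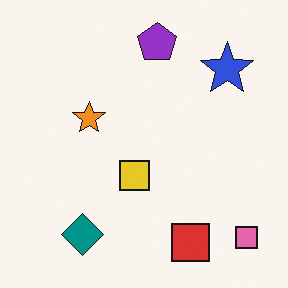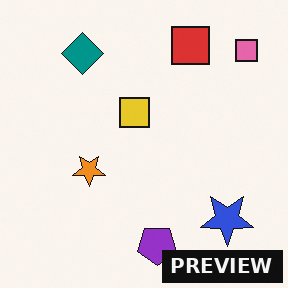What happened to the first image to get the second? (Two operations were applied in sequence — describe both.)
Flipped vertically (top ↔ bottom), then watermarked with the text "PREVIEW" in the lower-right corner.

The purple pentagon is in the top of the first image and the bottom of the second — shapes on opposite sides of the horizontal midline have swapped in a mirror flip. A dark label reading "PREVIEW" appears in the lower-right corner.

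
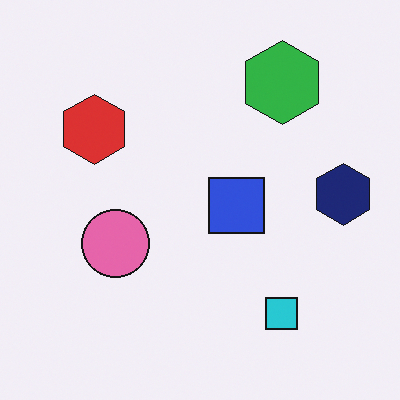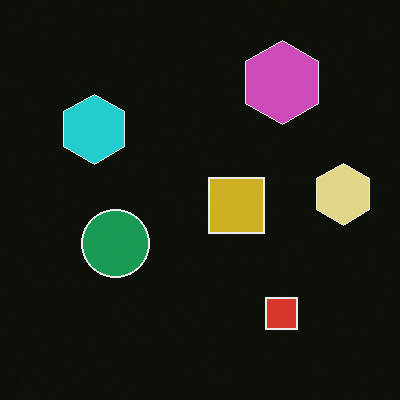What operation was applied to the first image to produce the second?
The image was color-inverted (negative).

The light background has become dark and every shape's color is its complement — a photographic negative.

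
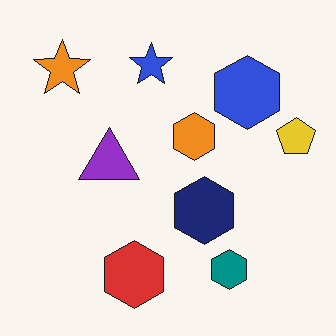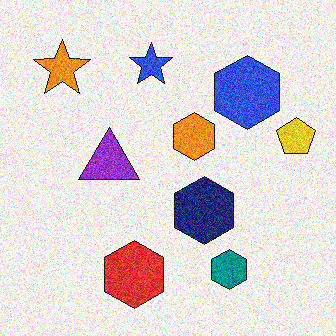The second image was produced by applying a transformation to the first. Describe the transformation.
The image was degraded with strong gaussian noise.

Random speckle covers the whole image, including the flat background.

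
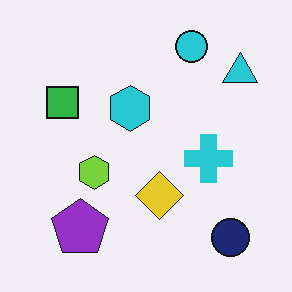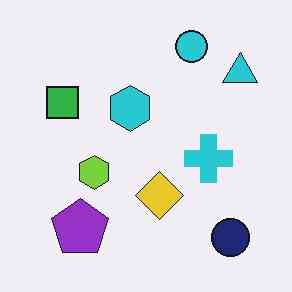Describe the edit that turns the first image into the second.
The image was JPEG-compressed with visible artifacts.

Blocky 8×8 compression artifacts appear around shape edges and the flat background shows ringing — characteristic JPEG degradation.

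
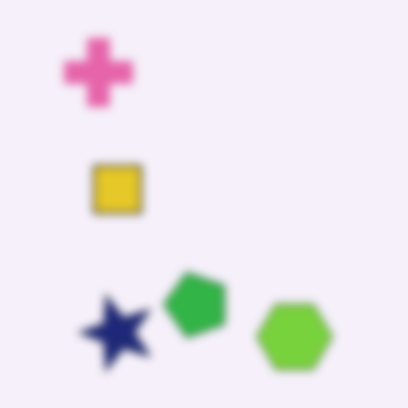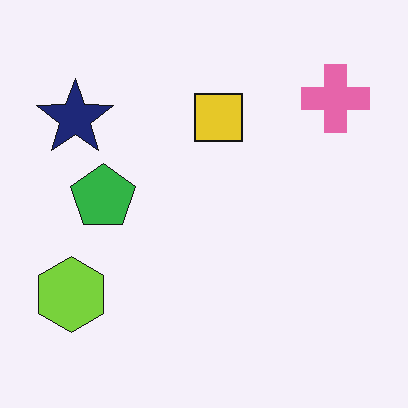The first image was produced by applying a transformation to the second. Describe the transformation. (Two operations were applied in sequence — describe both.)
The transformation is: noticeably gaussian-blurred, then rotated 90° counter-clockwise.

Shape edges and outlines are uniformly softened across the whole image. The pink cross sits in the top-right of the second image and the top-left of the first — consistent with a whole-image 90° counter-clockwise rotation.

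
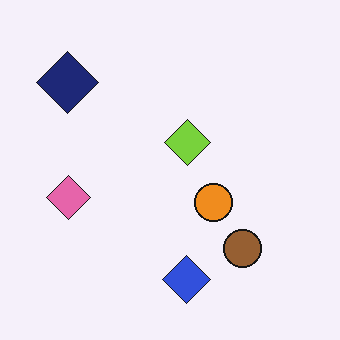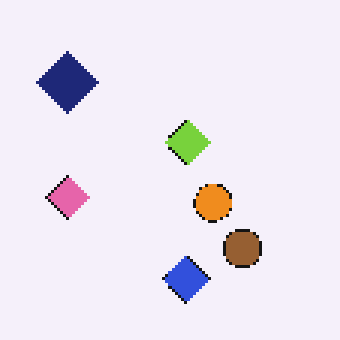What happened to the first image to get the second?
Lightly pixelated (a mild mosaic effect).

Shapes are reduced to large square blocks; fine edges and outlines are lost — a downscale-then-upscale (mosaic) effect.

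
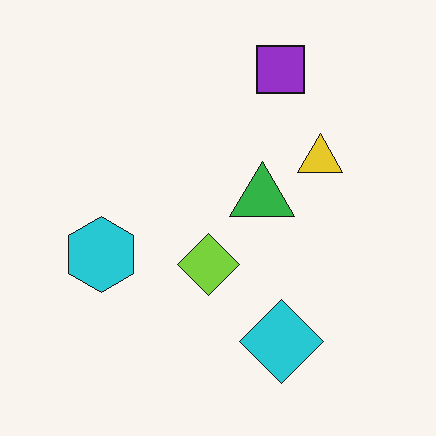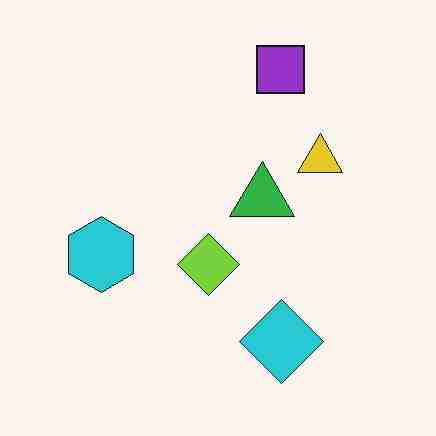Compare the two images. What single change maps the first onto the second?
The transformation is: heavily JPEG-compressed with obvious blocking artifacts.

Blocky 8×8 compression artifacts appear around shape edges and the flat background shows ringing — characteristic JPEG degradation.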